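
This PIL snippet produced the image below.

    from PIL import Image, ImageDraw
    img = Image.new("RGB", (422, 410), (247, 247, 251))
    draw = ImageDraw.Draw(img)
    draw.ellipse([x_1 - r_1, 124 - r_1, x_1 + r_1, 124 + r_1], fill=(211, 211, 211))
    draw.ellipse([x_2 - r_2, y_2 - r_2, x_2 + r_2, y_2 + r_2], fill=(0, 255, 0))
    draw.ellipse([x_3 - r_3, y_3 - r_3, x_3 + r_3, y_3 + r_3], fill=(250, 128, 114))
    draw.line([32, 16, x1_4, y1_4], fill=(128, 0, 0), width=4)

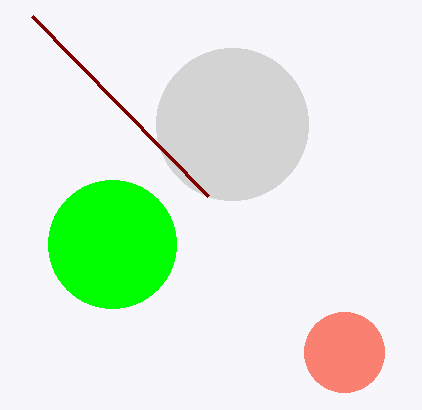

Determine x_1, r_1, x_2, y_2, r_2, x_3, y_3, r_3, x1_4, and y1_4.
x_1 = 232; r_1 = 76; x_2 = 112; y_2 = 244; r_2 = 64; x_3 = 344; y_3 = 352; r_3 = 40; x1_4 = 208; y1_4 = 196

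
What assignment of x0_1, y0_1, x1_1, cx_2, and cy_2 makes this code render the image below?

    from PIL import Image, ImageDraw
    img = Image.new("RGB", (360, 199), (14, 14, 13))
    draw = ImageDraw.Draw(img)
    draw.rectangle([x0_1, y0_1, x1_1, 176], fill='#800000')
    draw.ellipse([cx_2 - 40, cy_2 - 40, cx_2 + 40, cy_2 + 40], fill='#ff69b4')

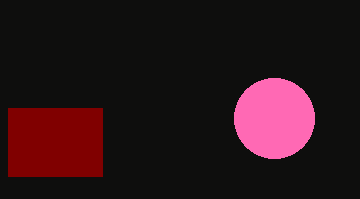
x0_1 = 8, y0_1 = 108, x1_1 = 102, cx_2 = 274, cy_2 = 118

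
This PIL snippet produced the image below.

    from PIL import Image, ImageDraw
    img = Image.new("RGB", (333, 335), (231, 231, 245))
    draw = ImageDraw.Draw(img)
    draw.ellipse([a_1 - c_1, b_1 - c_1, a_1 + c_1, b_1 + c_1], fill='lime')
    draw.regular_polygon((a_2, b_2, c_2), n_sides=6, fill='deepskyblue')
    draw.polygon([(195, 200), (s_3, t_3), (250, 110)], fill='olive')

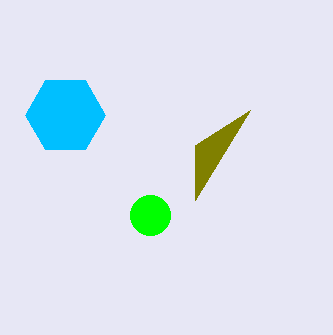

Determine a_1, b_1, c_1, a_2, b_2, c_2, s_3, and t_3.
a_1 = 150; b_1 = 215; c_1 = 20; a_2 = 65; b_2 = 115; c_2 = 40; s_3 = 195; t_3 = 145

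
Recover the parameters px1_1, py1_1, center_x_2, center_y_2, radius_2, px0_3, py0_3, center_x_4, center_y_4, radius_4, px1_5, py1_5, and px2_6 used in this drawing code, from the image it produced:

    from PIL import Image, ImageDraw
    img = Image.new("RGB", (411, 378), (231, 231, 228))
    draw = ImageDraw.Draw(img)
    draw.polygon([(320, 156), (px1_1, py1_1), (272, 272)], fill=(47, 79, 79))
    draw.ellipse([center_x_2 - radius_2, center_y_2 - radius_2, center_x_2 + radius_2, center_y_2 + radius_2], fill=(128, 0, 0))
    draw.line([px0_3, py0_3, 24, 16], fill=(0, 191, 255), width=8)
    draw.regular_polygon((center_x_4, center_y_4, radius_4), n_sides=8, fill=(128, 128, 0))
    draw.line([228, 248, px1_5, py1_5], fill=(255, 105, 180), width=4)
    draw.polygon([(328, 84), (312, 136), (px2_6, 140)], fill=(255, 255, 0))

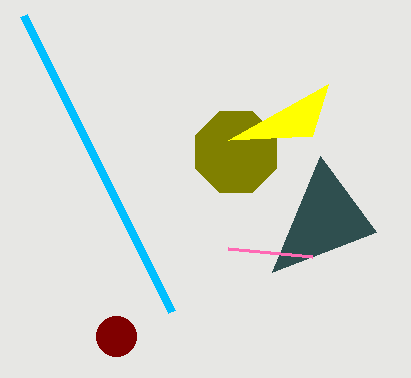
px1_1 = 376; py1_1 = 232; center_x_2 = 116; center_y_2 = 336; radius_2 = 20; px0_3 = 172; py0_3 = 312; center_x_4 = 236; center_y_4 = 152; radius_4 = 44; px1_5 = 312; py1_5 = 256; px2_6 = 228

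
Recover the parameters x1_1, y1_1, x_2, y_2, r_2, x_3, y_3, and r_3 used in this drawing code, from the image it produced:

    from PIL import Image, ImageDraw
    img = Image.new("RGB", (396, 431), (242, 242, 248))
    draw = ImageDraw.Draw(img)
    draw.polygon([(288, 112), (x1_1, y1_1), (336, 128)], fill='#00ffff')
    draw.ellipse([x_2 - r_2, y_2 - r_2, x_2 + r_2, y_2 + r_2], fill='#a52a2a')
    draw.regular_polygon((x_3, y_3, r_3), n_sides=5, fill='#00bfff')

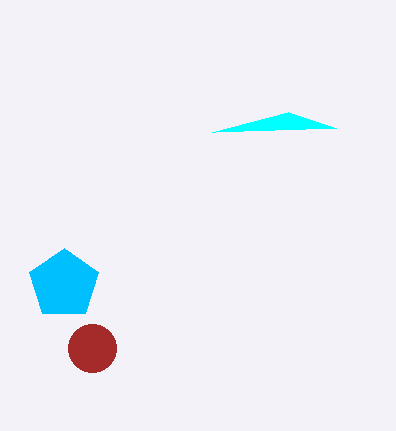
x1_1 = 212
y1_1 = 132
x_2 = 92
y_2 = 348
r_2 = 24
x_3 = 64
y_3 = 284
r_3 = 36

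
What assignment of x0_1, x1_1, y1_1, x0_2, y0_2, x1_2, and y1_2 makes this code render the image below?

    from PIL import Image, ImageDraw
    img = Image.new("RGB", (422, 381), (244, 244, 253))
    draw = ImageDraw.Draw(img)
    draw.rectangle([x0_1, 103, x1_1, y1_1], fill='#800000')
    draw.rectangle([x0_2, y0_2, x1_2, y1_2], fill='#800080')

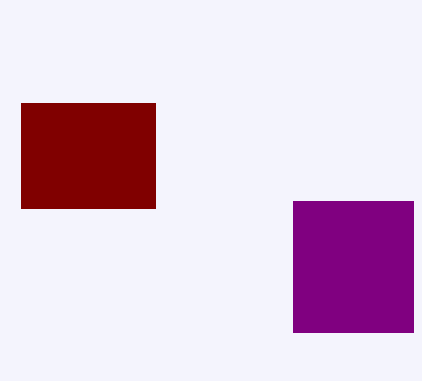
x0_1 = 21; x1_1 = 155; y1_1 = 208; x0_2 = 293; y0_2 = 201; x1_2 = 413; y1_2 = 332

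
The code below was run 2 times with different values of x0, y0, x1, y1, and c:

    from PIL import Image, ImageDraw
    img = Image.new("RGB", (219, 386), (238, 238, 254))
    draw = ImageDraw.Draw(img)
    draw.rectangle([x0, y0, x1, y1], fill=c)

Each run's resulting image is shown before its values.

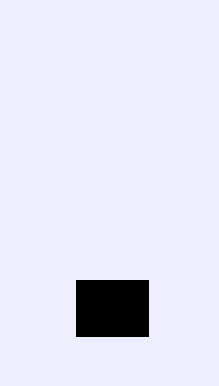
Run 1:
x0 = 76, y0 = 280, x1 = 148, y1 = 336, c = 'black'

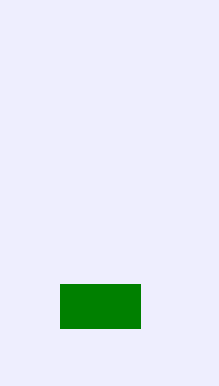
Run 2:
x0 = 60; y0 = 284; x1 = 140; y1 = 328; c = 'green'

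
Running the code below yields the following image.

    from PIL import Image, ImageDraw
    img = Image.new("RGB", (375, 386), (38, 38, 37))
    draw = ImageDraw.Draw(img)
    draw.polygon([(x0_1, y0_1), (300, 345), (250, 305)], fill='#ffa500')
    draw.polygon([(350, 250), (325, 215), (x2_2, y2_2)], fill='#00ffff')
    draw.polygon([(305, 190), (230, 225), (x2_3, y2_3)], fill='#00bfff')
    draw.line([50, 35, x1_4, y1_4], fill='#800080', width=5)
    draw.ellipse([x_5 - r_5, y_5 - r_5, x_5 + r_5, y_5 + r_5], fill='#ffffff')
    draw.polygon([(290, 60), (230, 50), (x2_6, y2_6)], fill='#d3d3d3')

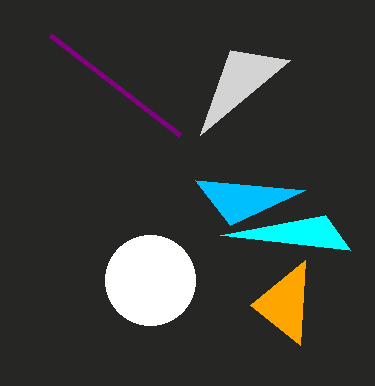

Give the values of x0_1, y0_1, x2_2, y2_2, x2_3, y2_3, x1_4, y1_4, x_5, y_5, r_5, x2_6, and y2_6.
x0_1 = 305
y0_1 = 260
x2_2 = 220
y2_2 = 235
x2_3 = 195
y2_3 = 180
x1_4 = 180
y1_4 = 135
x_5 = 150
y_5 = 280
r_5 = 45
x2_6 = 200
y2_6 = 135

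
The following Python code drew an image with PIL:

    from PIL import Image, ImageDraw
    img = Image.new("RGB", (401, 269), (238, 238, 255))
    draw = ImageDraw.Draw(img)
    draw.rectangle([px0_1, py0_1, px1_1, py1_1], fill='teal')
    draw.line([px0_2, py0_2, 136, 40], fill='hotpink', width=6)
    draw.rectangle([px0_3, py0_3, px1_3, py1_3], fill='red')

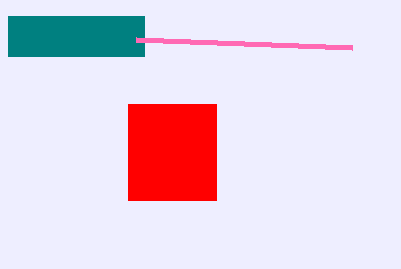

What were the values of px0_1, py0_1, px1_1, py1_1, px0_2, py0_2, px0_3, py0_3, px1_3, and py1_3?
px0_1 = 8, py0_1 = 16, px1_1 = 144, py1_1 = 56, px0_2 = 352, py0_2 = 48, px0_3 = 128, py0_3 = 104, px1_3 = 216, py1_3 = 200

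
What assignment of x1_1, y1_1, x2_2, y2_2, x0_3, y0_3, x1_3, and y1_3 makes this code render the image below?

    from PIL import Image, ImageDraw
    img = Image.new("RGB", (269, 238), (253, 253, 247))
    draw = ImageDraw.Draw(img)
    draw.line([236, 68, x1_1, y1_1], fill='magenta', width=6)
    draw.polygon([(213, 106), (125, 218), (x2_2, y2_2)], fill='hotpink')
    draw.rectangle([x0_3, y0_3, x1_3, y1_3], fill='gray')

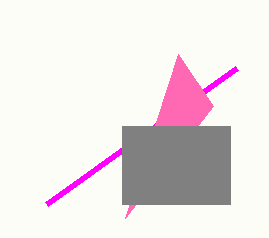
x1_1 = 46; y1_1 = 204; x2_2 = 178; y2_2 = 54; x0_3 = 122; y0_3 = 126; x1_3 = 230; y1_3 = 204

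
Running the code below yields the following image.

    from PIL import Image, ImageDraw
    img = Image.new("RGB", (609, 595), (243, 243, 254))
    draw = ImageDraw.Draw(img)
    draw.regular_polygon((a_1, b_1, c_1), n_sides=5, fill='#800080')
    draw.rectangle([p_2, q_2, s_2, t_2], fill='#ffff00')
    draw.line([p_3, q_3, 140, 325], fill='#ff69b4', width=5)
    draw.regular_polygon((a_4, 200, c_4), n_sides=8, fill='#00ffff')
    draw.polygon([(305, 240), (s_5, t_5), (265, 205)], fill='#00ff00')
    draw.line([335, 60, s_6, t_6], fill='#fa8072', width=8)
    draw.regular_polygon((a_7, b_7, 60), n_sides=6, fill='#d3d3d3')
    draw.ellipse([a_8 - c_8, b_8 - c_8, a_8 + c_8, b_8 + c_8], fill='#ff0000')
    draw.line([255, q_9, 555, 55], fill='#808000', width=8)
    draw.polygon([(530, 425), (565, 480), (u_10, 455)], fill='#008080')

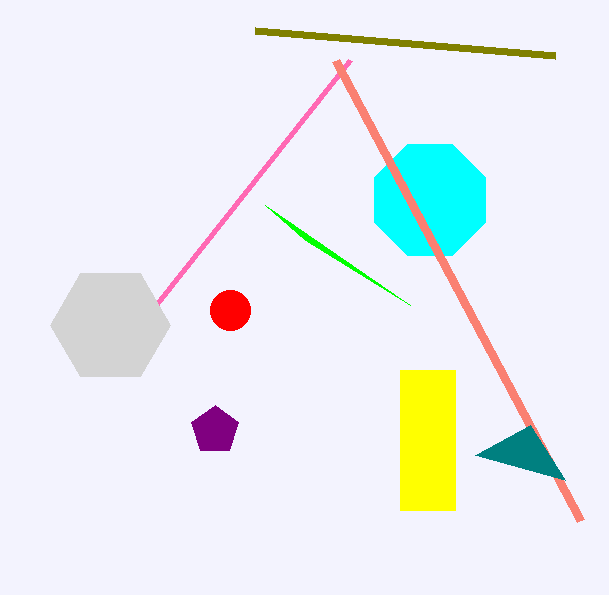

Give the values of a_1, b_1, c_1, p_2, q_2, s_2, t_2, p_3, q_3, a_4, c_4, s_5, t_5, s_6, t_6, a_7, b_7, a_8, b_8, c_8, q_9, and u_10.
a_1 = 215
b_1 = 430
c_1 = 25
p_2 = 400
q_2 = 370
s_2 = 455
t_2 = 510
p_3 = 350
q_3 = 60
a_4 = 430
c_4 = 60
s_5 = 410
t_5 = 305
s_6 = 580
t_6 = 520
a_7 = 110
b_7 = 325
a_8 = 230
b_8 = 310
c_8 = 20
q_9 = 30
u_10 = 475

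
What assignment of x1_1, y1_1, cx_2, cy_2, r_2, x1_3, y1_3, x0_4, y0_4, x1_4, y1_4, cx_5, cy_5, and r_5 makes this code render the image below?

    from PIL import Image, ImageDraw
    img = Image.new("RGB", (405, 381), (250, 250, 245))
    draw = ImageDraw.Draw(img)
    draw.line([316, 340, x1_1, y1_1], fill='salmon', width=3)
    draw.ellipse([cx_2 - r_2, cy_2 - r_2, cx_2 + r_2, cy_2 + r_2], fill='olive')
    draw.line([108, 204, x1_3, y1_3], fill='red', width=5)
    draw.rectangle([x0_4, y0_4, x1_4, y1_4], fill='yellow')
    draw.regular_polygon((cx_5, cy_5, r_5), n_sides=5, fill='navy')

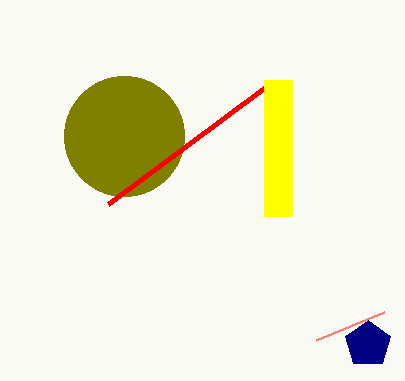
x1_1 = 384, y1_1 = 312, cx_2 = 124, cy_2 = 136, r_2 = 60, x1_3 = 264, y1_3 = 88, x0_4 = 264, y0_4 = 80, x1_4 = 292, y1_4 = 216, cx_5 = 368, cy_5 = 344, r_5 = 24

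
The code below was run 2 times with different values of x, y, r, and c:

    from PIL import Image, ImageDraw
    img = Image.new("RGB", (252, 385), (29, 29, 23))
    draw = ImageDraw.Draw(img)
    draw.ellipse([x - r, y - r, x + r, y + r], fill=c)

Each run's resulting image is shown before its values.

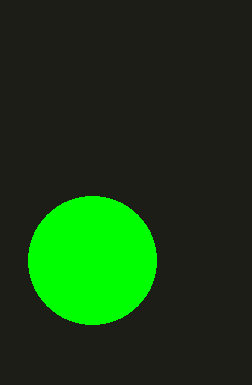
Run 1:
x = 92, y = 260, r = 64, c = 'lime'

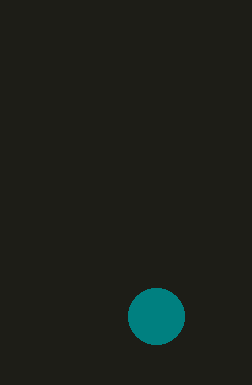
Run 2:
x = 156, y = 316, r = 28, c = 'teal'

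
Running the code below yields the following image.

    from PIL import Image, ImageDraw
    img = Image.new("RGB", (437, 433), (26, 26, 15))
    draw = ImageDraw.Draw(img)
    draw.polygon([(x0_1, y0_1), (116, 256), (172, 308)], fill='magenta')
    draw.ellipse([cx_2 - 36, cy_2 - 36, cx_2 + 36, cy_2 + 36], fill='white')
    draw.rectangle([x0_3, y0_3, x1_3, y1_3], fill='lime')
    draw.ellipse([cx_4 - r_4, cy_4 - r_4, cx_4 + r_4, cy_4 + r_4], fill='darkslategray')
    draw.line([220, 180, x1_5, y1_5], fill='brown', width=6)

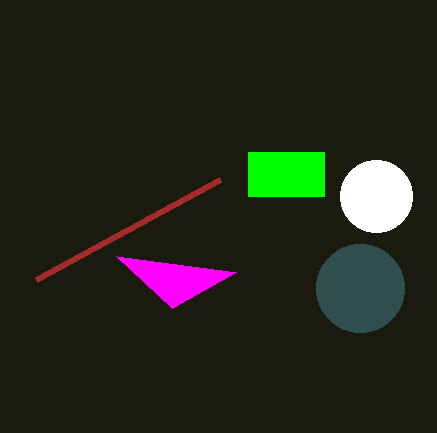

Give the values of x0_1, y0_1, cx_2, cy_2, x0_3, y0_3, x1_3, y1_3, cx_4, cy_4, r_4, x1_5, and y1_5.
x0_1 = 236, y0_1 = 272, cx_2 = 376, cy_2 = 196, x0_3 = 248, y0_3 = 152, x1_3 = 324, y1_3 = 196, cx_4 = 360, cy_4 = 288, r_4 = 44, x1_5 = 36, y1_5 = 280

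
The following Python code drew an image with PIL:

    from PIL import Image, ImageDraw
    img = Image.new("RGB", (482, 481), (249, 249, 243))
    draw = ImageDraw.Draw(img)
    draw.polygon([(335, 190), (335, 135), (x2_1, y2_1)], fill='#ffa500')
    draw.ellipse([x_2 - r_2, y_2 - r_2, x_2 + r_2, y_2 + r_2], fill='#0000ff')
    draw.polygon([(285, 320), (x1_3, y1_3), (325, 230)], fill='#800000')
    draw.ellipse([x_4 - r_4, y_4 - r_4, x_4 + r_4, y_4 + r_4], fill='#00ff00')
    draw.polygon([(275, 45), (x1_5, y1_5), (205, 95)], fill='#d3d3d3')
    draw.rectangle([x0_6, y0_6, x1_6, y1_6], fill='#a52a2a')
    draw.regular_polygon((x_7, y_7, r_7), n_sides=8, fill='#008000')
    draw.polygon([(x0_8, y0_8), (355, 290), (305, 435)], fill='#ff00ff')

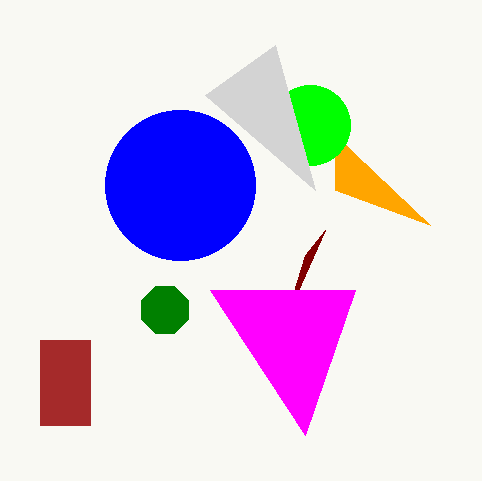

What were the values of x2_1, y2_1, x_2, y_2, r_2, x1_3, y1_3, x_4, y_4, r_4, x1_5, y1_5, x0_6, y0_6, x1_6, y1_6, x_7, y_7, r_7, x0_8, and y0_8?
x2_1 = 430
y2_1 = 225
x_2 = 180
y_2 = 185
r_2 = 75
x1_3 = 305
y1_3 = 255
x_4 = 310
y_4 = 125
r_4 = 40
x1_5 = 315
y1_5 = 190
x0_6 = 40
y0_6 = 340
x1_6 = 90
y1_6 = 425
x_7 = 165
y_7 = 310
r_7 = 25
x0_8 = 210
y0_8 = 290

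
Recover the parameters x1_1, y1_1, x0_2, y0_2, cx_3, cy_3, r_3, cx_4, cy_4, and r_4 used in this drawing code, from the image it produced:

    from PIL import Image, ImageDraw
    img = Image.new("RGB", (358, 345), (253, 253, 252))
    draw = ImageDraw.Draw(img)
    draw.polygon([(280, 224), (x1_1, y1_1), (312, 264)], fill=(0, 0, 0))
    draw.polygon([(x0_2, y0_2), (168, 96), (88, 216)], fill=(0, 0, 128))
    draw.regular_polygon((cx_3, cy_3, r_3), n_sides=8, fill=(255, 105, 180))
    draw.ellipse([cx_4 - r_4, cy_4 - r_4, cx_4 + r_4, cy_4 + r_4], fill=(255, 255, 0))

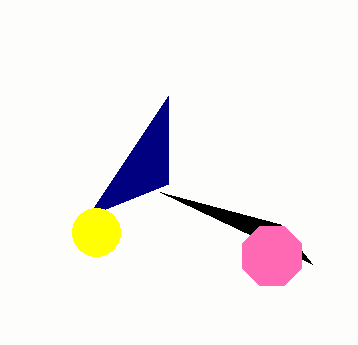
x1_1 = 160, y1_1 = 192, x0_2 = 168, y0_2 = 184, cx_3 = 272, cy_3 = 256, r_3 = 32, cx_4 = 96, cy_4 = 232, r_4 = 24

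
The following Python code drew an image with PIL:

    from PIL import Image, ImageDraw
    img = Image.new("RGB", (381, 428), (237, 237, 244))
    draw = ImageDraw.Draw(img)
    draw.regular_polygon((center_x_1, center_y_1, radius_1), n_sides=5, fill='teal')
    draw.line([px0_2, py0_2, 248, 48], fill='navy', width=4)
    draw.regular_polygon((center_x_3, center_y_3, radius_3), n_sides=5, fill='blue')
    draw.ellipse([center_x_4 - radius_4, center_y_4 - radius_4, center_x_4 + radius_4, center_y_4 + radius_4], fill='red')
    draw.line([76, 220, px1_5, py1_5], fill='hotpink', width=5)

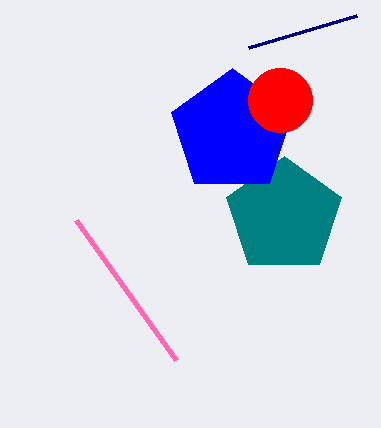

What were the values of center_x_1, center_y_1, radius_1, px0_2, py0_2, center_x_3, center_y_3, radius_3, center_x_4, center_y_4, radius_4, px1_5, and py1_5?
center_x_1 = 284; center_y_1 = 216; radius_1 = 60; px0_2 = 356; py0_2 = 16; center_x_3 = 232; center_y_3 = 132; radius_3 = 64; center_x_4 = 280; center_y_4 = 100; radius_4 = 32; px1_5 = 176; py1_5 = 360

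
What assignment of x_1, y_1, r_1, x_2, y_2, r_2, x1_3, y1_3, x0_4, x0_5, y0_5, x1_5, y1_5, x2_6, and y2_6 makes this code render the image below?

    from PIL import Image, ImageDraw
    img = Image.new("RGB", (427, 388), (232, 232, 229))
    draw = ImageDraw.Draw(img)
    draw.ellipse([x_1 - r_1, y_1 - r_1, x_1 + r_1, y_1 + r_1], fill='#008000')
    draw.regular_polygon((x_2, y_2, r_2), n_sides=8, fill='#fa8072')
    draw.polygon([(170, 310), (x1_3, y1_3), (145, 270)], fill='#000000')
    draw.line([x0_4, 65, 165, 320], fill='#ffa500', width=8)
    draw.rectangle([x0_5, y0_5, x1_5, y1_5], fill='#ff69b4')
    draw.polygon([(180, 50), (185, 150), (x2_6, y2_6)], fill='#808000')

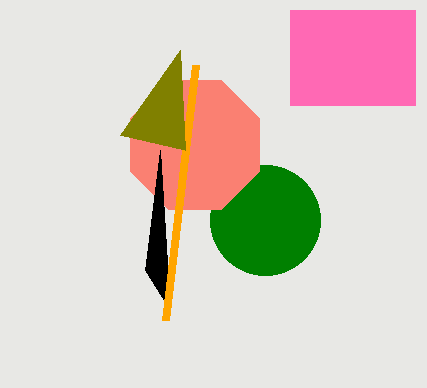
x_1 = 265
y_1 = 220
r_1 = 55
x_2 = 195
y_2 = 145
r_2 = 70
x1_3 = 160
y1_3 = 150
x0_4 = 195
x0_5 = 290
y0_5 = 10
x1_5 = 415
y1_5 = 105
x2_6 = 120
y2_6 = 135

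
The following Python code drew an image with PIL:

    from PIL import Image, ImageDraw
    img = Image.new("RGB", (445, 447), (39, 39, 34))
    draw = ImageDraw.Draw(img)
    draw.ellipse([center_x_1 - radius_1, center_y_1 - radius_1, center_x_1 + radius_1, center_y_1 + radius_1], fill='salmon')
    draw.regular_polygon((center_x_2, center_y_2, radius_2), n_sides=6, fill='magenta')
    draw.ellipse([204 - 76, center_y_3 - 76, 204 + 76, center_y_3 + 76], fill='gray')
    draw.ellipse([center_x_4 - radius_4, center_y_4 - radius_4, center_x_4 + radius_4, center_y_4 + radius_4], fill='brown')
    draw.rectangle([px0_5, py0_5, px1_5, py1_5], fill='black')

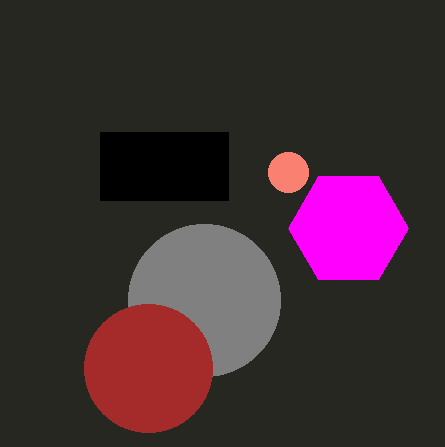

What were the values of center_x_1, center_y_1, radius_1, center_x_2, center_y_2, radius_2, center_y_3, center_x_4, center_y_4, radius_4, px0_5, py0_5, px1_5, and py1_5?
center_x_1 = 288
center_y_1 = 172
radius_1 = 20
center_x_2 = 348
center_y_2 = 228
radius_2 = 60
center_y_3 = 300
center_x_4 = 148
center_y_4 = 368
radius_4 = 64
px0_5 = 100
py0_5 = 132
px1_5 = 228
py1_5 = 200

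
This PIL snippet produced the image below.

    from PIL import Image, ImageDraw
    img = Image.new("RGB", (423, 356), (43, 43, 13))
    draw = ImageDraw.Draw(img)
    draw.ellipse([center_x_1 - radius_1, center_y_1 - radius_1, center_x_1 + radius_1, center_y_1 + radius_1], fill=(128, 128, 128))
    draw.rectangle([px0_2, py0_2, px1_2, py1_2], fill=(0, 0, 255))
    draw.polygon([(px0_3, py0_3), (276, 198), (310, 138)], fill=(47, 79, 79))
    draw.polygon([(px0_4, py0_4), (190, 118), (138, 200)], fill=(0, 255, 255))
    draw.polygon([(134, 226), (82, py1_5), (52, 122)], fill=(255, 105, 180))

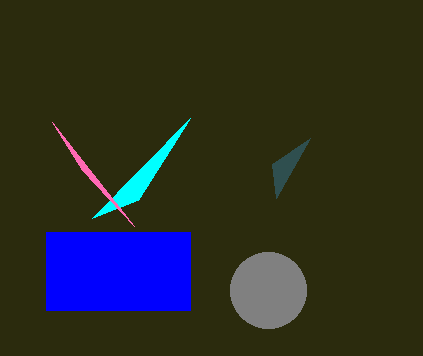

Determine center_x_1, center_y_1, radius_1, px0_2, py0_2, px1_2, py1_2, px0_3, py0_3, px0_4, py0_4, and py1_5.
center_x_1 = 268; center_y_1 = 290; radius_1 = 38; px0_2 = 46; py0_2 = 232; px1_2 = 190; py1_2 = 310; px0_3 = 272; py0_3 = 164; px0_4 = 92; py0_4 = 218; py1_5 = 170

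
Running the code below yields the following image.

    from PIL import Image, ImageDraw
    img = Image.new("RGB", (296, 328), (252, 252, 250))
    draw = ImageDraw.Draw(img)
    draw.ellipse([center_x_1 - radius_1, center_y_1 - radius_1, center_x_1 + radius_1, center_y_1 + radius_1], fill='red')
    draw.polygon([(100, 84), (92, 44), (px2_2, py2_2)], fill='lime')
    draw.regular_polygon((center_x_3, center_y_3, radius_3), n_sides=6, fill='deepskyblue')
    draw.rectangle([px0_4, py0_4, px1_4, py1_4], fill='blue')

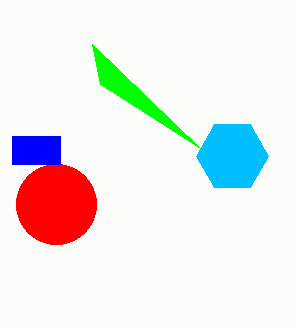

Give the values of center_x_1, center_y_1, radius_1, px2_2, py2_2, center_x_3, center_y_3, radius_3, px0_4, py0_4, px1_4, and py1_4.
center_x_1 = 56, center_y_1 = 204, radius_1 = 40, px2_2 = 200, py2_2 = 148, center_x_3 = 232, center_y_3 = 156, radius_3 = 36, px0_4 = 12, py0_4 = 136, px1_4 = 60, py1_4 = 164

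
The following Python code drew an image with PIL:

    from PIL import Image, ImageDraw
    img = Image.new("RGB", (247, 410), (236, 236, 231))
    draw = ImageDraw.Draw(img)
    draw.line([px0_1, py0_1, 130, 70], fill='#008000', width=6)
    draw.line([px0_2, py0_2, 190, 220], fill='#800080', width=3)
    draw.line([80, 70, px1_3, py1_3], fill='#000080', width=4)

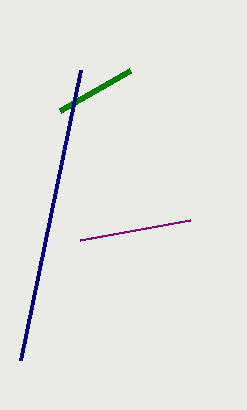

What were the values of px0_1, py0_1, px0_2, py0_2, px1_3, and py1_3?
px0_1 = 60, py0_1 = 110, px0_2 = 80, py0_2 = 240, px1_3 = 20, py1_3 = 360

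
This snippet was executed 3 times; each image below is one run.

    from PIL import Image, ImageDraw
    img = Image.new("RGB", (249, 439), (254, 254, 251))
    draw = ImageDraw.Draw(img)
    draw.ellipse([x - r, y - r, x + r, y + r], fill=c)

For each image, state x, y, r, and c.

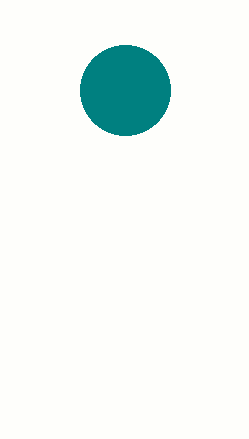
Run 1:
x = 125, y = 90, r = 45, c = 'teal'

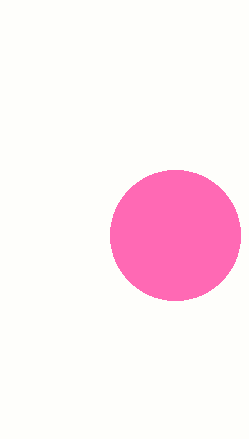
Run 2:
x = 175; y = 235; r = 65; c = 'hotpink'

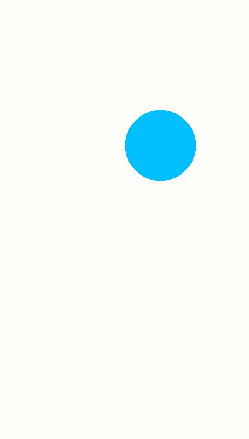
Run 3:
x = 160; y = 145; r = 35; c = 'deepskyblue'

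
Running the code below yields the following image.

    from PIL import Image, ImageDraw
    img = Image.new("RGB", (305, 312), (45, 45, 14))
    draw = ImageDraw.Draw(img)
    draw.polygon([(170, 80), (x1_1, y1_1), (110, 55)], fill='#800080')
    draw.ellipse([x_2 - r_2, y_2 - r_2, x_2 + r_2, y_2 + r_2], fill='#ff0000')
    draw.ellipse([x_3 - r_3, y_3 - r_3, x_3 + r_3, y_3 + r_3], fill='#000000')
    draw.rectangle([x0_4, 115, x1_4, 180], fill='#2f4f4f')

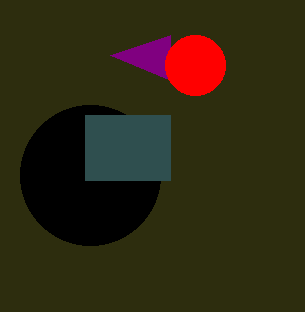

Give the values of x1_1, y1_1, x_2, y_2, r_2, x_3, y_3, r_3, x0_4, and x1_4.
x1_1 = 170
y1_1 = 35
x_2 = 195
y_2 = 65
r_2 = 30
x_3 = 90
y_3 = 175
r_3 = 70
x0_4 = 85
x1_4 = 170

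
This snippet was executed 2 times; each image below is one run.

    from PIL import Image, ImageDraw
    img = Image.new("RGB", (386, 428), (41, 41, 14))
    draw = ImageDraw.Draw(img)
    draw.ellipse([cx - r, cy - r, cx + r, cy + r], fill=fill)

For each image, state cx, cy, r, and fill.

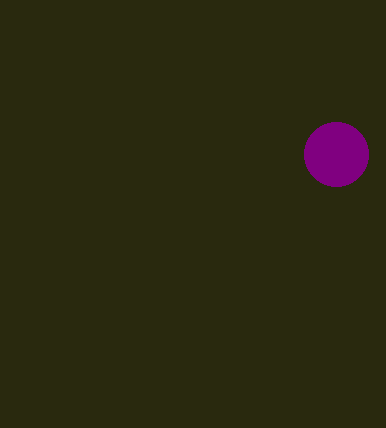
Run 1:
cx = 336
cy = 154
r = 32
fill = 'purple'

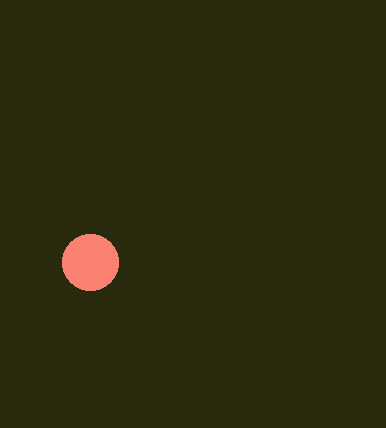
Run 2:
cx = 90; cy = 262; r = 28; fill = 'salmon'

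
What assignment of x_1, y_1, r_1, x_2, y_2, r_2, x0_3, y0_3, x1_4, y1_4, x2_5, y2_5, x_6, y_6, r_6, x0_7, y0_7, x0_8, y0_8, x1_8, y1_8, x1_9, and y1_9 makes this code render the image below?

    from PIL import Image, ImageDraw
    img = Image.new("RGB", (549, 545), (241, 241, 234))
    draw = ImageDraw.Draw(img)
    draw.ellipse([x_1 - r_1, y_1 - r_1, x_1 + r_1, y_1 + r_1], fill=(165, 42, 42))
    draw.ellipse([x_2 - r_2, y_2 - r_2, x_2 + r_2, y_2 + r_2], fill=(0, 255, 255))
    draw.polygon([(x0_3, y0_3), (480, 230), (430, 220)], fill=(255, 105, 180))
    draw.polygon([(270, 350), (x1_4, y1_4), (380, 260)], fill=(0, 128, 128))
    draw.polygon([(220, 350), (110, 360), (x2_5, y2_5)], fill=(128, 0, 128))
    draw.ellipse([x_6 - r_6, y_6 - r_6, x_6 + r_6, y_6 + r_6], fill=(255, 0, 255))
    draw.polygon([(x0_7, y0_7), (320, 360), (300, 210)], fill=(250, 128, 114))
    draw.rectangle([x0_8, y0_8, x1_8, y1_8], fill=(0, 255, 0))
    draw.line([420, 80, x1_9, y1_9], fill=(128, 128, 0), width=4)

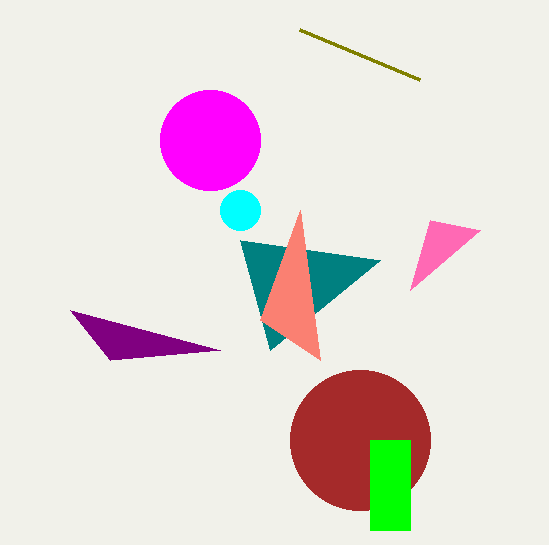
x_1 = 360; y_1 = 440; r_1 = 70; x_2 = 240; y_2 = 210; r_2 = 20; x0_3 = 410; y0_3 = 290; x1_4 = 240; y1_4 = 240; x2_5 = 70; y2_5 = 310; x_6 = 210; y_6 = 140; r_6 = 50; x0_7 = 260; y0_7 = 320; x0_8 = 370; y0_8 = 440; x1_8 = 410; y1_8 = 530; x1_9 = 300; y1_9 = 30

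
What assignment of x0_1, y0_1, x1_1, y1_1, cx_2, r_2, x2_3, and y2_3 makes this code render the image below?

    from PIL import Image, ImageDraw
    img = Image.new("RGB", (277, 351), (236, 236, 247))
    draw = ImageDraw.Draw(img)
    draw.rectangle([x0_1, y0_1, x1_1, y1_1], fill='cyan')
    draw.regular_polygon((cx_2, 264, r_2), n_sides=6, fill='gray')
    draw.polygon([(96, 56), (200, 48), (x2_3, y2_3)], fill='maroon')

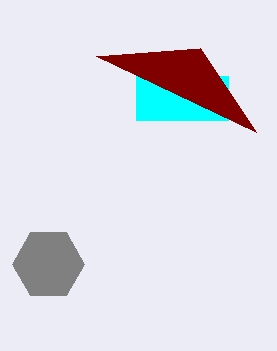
x0_1 = 136, y0_1 = 76, x1_1 = 228, y1_1 = 120, cx_2 = 48, r_2 = 36, x2_3 = 256, y2_3 = 132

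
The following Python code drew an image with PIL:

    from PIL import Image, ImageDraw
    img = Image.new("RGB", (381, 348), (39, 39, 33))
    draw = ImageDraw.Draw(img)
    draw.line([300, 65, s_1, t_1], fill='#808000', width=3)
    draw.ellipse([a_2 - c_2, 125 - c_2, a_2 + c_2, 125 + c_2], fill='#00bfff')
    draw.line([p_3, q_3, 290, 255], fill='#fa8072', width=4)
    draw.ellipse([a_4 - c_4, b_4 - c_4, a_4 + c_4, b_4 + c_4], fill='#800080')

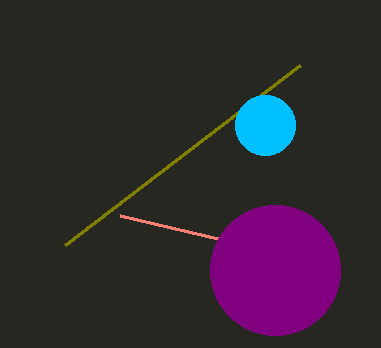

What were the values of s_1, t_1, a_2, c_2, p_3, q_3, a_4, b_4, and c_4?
s_1 = 65; t_1 = 245; a_2 = 265; c_2 = 30; p_3 = 120; q_3 = 215; a_4 = 275; b_4 = 270; c_4 = 65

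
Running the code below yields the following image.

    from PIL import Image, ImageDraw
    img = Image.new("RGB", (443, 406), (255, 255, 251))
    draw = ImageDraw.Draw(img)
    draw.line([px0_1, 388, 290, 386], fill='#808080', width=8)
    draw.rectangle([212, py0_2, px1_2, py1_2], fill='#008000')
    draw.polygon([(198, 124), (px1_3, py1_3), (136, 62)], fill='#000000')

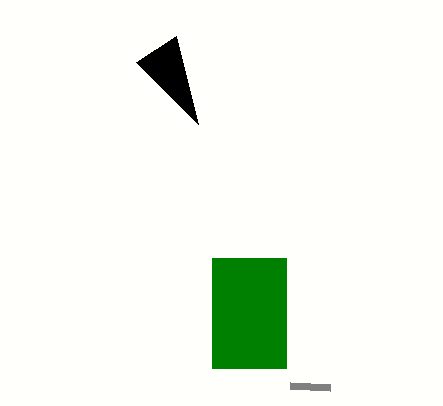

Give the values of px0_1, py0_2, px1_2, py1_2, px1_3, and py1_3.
px0_1 = 330; py0_2 = 258; px1_2 = 286; py1_2 = 368; px1_3 = 176; py1_3 = 36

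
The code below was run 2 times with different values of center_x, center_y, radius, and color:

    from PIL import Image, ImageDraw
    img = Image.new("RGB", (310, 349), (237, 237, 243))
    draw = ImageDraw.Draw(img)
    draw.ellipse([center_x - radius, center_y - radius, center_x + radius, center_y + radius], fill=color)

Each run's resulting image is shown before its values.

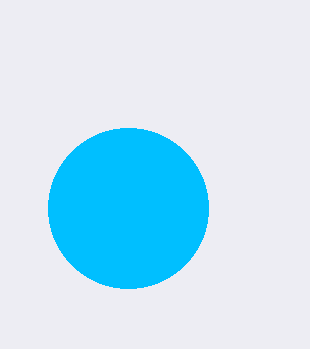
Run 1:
center_x = 128
center_y = 208
radius = 80
color = 'deepskyblue'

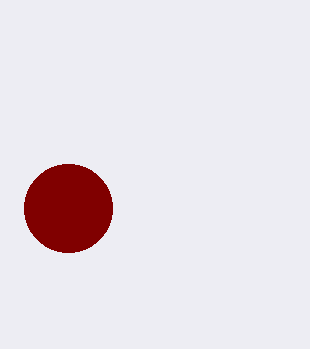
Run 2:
center_x = 68
center_y = 208
radius = 44
color = 'maroon'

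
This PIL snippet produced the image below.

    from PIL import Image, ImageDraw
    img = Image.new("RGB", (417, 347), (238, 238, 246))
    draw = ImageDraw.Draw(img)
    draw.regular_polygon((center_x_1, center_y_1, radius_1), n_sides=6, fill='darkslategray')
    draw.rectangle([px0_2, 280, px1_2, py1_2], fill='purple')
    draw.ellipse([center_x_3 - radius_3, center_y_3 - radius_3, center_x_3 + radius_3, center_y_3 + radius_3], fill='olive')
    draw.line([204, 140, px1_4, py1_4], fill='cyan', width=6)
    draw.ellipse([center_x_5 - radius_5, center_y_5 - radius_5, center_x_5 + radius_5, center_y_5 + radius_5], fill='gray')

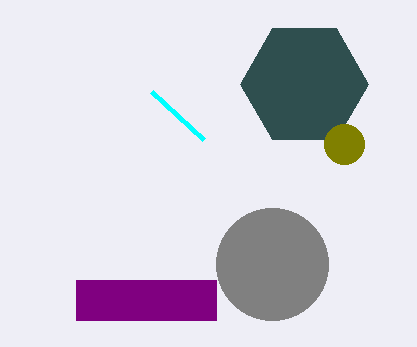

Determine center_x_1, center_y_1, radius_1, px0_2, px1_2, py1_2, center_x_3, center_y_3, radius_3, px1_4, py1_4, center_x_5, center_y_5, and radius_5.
center_x_1 = 304; center_y_1 = 84; radius_1 = 64; px0_2 = 76; px1_2 = 216; py1_2 = 320; center_x_3 = 344; center_y_3 = 144; radius_3 = 20; px1_4 = 152; py1_4 = 92; center_x_5 = 272; center_y_5 = 264; radius_5 = 56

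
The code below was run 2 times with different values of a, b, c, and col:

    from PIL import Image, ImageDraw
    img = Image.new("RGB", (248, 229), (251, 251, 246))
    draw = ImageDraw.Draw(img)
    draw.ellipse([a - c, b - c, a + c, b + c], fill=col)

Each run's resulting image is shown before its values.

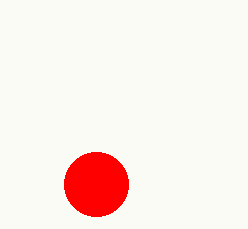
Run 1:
a = 96
b = 184
c = 32
col = 'red'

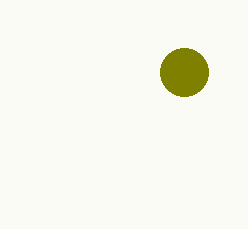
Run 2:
a = 184
b = 72
c = 24
col = 'olive'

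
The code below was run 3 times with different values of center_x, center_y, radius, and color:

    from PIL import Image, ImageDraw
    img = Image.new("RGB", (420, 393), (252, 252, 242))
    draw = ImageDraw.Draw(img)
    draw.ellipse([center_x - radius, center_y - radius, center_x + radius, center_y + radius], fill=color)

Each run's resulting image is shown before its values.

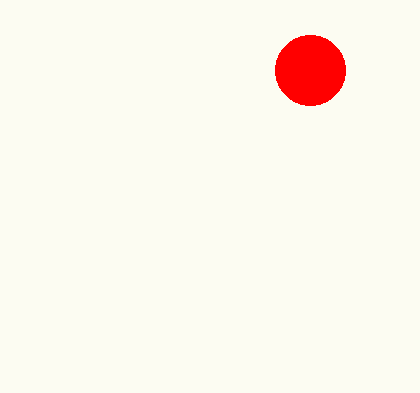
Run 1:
center_x = 310, center_y = 70, radius = 35, color = 'red'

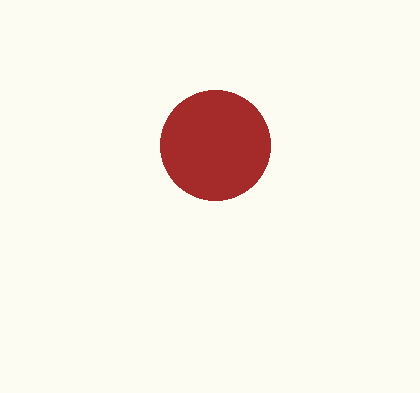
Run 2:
center_x = 215, center_y = 145, radius = 55, color = 'brown'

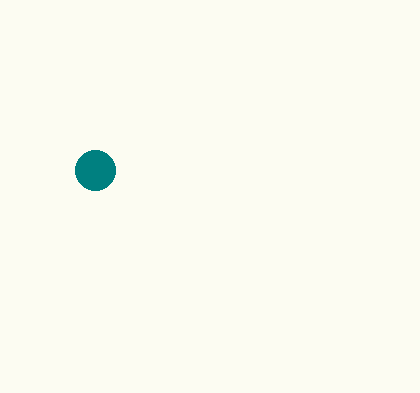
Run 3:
center_x = 95; center_y = 170; radius = 20; color = 'teal'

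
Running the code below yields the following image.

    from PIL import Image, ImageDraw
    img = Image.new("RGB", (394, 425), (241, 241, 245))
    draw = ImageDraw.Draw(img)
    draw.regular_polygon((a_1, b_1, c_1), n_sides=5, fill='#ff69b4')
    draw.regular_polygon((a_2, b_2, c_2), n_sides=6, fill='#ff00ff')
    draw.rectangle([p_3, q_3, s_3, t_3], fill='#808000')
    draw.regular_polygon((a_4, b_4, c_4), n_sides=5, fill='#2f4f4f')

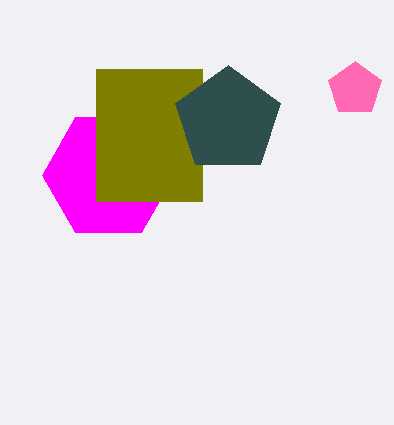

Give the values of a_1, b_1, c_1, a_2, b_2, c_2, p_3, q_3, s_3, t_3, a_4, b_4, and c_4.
a_1 = 355, b_1 = 89, c_1 = 28, a_2 = 108, b_2 = 175, c_2 = 66, p_3 = 96, q_3 = 69, s_3 = 202, t_3 = 201, a_4 = 228, b_4 = 120, c_4 = 55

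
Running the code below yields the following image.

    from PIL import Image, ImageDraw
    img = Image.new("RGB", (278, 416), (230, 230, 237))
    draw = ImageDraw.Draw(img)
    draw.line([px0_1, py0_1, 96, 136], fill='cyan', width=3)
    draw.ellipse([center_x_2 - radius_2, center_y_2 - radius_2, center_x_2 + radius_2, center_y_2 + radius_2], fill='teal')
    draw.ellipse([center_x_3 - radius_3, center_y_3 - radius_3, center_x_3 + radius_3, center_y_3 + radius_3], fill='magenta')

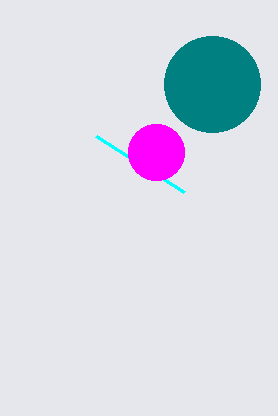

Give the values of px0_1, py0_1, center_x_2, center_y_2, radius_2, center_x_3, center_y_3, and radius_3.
px0_1 = 184; py0_1 = 192; center_x_2 = 212; center_y_2 = 84; radius_2 = 48; center_x_3 = 156; center_y_3 = 152; radius_3 = 28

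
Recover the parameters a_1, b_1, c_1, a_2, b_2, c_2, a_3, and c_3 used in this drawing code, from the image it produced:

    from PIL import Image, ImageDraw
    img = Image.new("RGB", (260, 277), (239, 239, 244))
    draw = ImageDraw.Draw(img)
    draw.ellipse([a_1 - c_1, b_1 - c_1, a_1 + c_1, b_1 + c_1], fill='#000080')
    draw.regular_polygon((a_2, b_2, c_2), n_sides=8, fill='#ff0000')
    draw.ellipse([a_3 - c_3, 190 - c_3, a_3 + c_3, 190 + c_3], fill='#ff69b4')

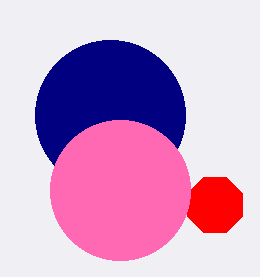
a_1 = 110, b_1 = 115, c_1 = 75, a_2 = 215, b_2 = 205, c_2 = 30, a_3 = 120, c_3 = 70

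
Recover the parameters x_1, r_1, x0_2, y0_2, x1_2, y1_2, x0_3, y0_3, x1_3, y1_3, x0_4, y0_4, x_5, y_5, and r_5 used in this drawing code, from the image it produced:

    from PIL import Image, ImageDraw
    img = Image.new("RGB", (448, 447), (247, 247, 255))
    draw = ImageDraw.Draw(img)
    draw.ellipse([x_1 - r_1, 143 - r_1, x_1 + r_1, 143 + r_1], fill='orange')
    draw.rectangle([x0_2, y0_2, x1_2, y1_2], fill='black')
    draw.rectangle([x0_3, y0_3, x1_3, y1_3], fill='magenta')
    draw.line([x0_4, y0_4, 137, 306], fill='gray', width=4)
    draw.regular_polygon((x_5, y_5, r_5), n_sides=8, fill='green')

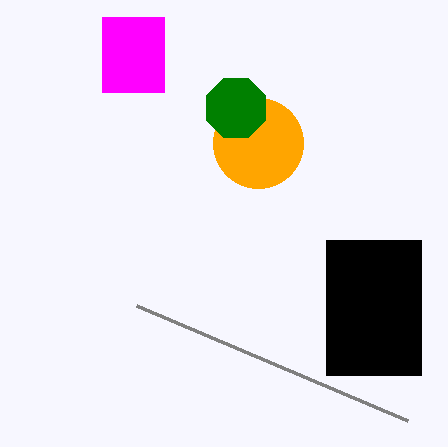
x_1 = 258
r_1 = 45
x0_2 = 326
y0_2 = 240
x1_2 = 421
y1_2 = 375
x0_3 = 102
y0_3 = 17
x1_3 = 164
y1_3 = 92
x0_4 = 408
y0_4 = 421
x_5 = 236
y_5 = 108
r_5 = 32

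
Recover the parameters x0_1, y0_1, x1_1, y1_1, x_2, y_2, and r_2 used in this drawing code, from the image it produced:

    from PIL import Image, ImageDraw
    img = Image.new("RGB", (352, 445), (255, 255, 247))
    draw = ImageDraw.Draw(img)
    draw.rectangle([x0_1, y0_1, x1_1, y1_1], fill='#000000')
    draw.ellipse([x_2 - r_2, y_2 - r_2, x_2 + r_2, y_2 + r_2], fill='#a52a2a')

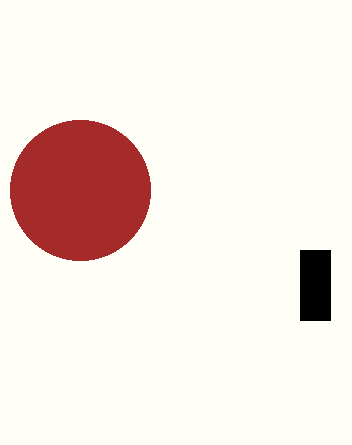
x0_1 = 300; y0_1 = 250; x1_1 = 330; y1_1 = 320; x_2 = 80; y_2 = 190; r_2 = 70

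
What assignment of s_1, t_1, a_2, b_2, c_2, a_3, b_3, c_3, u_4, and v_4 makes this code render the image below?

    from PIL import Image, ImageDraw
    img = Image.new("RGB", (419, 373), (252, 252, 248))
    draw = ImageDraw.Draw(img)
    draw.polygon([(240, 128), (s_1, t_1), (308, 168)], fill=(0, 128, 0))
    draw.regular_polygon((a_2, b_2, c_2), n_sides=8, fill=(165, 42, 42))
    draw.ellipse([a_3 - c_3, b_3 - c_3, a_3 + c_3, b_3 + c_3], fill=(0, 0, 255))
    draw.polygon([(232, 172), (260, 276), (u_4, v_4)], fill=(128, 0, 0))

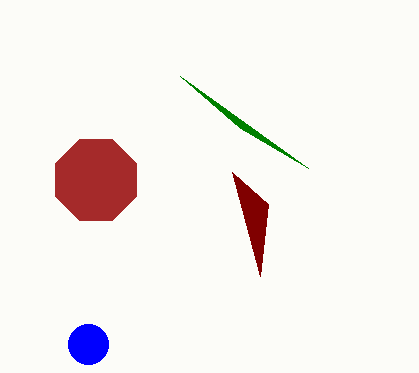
s_1 = 180; t_1 = 76; a_2 = 96; b_2 = 180; c_2 = 44; a_3 = 88; b_3 = 344; c_3 = 20; u_4 = 268; v_4 = 204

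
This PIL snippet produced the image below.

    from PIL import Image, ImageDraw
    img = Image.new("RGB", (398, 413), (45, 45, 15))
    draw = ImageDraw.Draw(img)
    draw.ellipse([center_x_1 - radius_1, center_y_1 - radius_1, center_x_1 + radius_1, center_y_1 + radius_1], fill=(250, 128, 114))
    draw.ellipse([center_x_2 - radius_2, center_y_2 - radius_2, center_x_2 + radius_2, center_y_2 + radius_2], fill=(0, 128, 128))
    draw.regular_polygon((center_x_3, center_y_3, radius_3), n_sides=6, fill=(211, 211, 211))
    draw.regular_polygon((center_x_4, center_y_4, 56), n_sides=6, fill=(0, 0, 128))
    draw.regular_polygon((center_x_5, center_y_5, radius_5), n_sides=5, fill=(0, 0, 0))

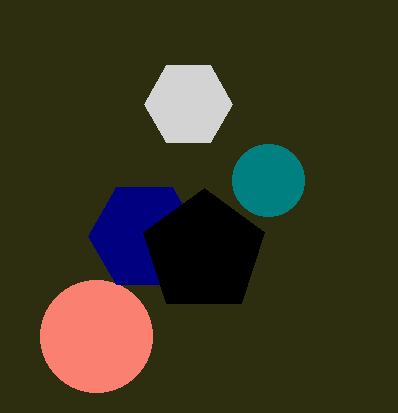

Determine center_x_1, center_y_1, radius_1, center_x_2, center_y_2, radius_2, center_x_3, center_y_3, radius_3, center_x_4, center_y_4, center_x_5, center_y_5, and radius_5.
center_x_1 = 96, center_y_1 = 336, radius_1 = 56, center_x_2 = 268, center_y_2 = 180, radius_2 = 36, center_x_3 = 188, center_y_3 = 104, radius_3 = 44, center_x_4 = 144, center_y_4 = 236, center_x_5 = 204, center_y_5 = 252, radius_5 = 64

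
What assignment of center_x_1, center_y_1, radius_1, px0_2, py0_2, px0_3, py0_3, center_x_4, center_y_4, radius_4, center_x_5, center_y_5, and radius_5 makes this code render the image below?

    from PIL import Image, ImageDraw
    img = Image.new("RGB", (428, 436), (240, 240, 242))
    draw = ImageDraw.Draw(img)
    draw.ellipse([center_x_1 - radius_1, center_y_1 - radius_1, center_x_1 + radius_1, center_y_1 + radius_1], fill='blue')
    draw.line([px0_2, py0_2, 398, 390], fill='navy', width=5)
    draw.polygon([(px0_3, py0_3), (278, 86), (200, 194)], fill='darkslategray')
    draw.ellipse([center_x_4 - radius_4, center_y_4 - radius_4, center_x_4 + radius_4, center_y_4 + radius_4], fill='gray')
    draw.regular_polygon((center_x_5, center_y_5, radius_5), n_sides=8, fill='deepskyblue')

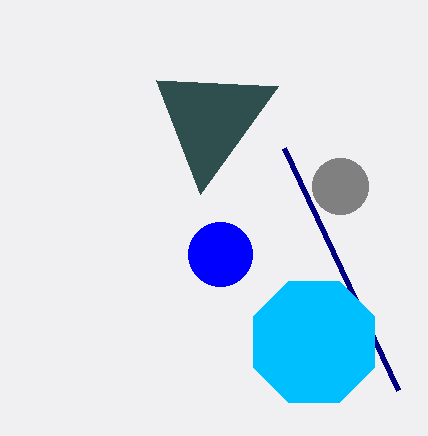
center_x_1 = 220; center_y_1 = 254; radius_1 = 32; px0_2 = 284; py0_2 = 148; px0_3 = 156; py0_3 = 80; center_x_4 = 340; center_y_4 = 186; radius_4 = 28; center_x_5 = 314; center_y_5 = 342; radius_5 = 66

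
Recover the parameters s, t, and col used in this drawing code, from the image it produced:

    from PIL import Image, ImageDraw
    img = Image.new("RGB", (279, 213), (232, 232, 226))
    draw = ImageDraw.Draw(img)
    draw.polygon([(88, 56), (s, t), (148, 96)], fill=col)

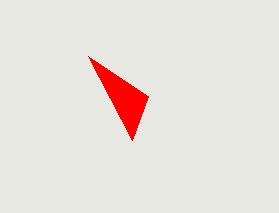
s = 132; t = 140; col = 'red'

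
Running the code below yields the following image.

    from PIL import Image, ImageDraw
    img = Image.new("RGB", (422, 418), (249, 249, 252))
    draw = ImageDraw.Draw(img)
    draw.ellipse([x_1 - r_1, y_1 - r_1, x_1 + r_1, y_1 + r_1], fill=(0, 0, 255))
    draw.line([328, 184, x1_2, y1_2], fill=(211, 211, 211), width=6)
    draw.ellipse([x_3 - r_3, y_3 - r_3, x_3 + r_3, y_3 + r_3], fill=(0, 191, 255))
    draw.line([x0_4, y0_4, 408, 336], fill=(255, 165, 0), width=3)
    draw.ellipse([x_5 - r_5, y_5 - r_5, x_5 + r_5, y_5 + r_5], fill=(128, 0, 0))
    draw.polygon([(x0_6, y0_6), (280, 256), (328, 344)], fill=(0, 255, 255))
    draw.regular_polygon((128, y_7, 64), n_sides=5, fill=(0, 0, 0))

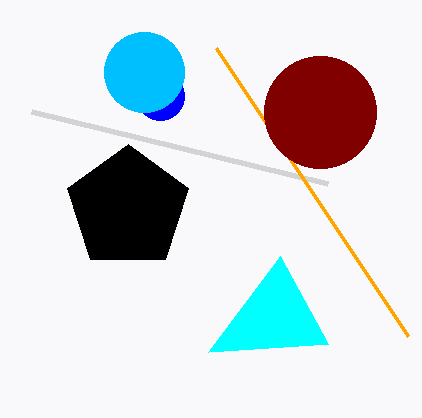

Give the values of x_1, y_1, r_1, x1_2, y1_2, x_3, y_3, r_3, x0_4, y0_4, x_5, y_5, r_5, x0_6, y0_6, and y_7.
x_1 = 160
y_1 = 96
r_1 = 24
x1_2 = 32
y1_2 = 112
x_3 = 144
y_3 = 72
r_3 = 40
x0_4 = 216
y0_4 = 48
x_5 = 320
y_5 = 112
r_5 = 56
x0_6 = 208
y0_6 = 352
y_7 = 208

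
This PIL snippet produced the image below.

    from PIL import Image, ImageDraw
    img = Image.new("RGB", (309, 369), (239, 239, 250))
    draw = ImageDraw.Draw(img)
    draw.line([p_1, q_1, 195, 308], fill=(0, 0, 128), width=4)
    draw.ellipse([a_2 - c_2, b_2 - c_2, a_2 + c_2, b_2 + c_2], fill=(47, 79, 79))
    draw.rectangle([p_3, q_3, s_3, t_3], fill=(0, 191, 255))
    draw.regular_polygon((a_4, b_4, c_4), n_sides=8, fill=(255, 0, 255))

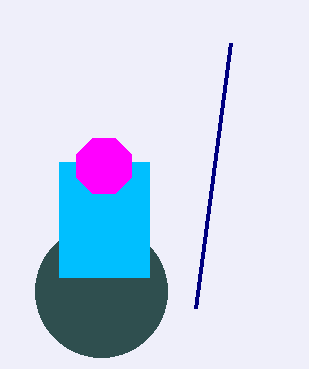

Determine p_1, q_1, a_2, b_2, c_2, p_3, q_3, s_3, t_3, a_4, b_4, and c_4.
p_1 = 230; q_1 = 43; a_2 = 101; b_2 = 291; c_2 = 66; p_3 = 59; q_3 = 162; s_3 = 149; t_3 = 277; a_4 = 104; b_4 = 166; c_4 = 30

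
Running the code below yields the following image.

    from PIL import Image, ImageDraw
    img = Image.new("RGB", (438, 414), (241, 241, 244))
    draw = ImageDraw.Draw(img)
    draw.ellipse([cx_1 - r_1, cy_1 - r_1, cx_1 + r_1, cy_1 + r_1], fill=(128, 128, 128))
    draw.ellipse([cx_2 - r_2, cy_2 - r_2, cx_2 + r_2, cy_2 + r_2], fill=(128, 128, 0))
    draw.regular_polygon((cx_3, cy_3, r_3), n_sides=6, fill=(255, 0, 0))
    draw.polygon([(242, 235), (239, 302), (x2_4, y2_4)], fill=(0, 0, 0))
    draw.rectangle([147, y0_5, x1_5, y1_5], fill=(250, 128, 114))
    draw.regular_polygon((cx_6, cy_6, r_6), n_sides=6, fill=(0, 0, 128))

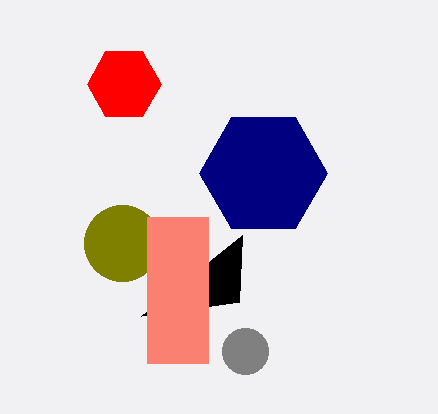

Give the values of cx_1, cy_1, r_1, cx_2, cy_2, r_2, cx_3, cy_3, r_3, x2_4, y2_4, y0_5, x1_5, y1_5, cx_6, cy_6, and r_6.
cx_1 = 245
cy_1 = 351
r_1 = 23
cx_2 = 122
cy_2 = 243
r_2 = 38
cx_3 = 124
cy_3 = 84
r_3 = 37
x2_4 = 141
y2_4 = 316
y0_5 = 217
x1_5 = 208
y1_5 = 363
cx_6 = 263
cy_6 = 173
r_6 = 64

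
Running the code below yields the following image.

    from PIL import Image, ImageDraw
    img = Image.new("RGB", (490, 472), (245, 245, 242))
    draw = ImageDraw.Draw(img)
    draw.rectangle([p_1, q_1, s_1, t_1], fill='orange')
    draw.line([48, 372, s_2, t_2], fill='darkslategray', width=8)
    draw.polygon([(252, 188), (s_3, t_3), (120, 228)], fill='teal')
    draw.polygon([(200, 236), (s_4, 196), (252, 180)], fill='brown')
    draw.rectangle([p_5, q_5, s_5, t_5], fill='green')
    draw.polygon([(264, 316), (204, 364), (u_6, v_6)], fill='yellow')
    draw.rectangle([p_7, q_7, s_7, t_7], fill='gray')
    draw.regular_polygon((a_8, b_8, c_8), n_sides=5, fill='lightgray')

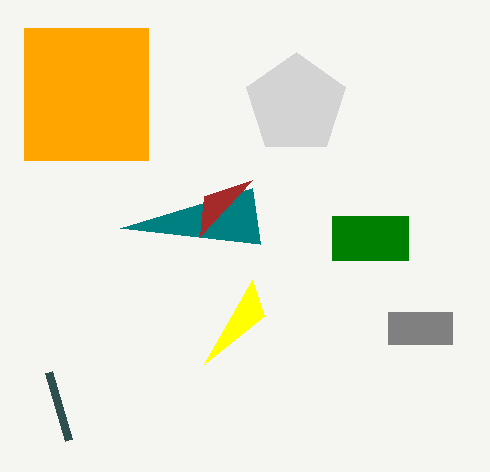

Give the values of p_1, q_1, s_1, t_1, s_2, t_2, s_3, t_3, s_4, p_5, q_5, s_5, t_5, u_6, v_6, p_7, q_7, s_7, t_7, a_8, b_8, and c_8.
p_1 = 24; q_1 = 28; s_1 = 148; t_1 = 160; s_2 = 68; t_2 = 440; s_3 = 260; t_3 = 244; s_4 = 204; p_5 = 332; q_5 = 216; s_5 = 408; t_5 = 260; u_6 = 252; v_6 = 280; p_7 = 388; q_7 = 312; s_7 = 452; t_7 = 344; a_8 = 296; b_8 = 104; c_8 = 52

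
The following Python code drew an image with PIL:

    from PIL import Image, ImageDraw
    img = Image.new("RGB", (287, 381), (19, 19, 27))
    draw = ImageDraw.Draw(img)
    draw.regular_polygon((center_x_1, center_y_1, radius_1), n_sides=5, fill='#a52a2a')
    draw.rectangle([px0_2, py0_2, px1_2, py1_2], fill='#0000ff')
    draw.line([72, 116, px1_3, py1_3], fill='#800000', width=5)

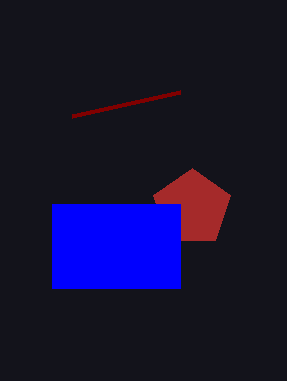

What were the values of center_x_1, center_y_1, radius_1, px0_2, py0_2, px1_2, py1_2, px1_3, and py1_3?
center_x_1 = 192
center_y_1 = 208
radius_1 = 40
px0_2 = 52
py0_2 = 204
px1_2 = 180
py1_2 = 288
px1_3 = 180
py1_3 = 92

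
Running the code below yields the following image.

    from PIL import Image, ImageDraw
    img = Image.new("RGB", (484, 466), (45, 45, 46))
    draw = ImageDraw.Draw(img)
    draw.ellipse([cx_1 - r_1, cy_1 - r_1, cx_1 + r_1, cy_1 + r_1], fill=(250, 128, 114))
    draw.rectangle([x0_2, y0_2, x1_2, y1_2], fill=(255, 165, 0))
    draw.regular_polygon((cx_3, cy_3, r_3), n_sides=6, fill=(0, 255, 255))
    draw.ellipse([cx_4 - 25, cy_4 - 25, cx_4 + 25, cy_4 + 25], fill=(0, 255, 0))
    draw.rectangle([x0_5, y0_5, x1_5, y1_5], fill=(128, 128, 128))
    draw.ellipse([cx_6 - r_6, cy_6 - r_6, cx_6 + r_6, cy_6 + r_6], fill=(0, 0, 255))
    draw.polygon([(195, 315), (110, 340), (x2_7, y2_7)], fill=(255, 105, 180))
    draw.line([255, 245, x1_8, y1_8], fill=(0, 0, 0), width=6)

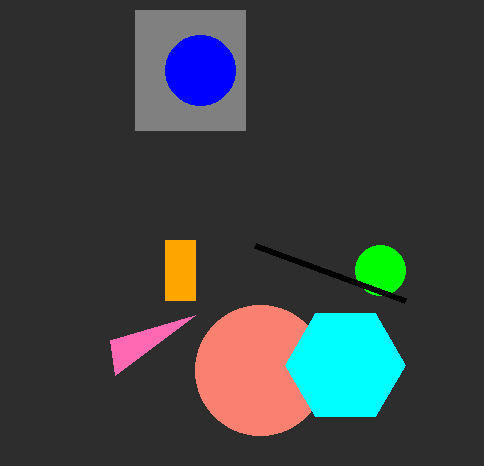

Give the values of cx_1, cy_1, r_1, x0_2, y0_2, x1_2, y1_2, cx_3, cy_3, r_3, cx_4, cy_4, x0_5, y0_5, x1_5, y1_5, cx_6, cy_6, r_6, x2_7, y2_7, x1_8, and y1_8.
cx_1 = 260, cy_1 = 370, r_1 = 65, x0_2 = 165, y0_2 = 240, x1_2 = 195, y1_2 = 300, cx_3 = 345, cy_3 = 365, r_3 = 60, cx_4 = 380, cy_4 = 270, x0_5 = 135, y0_5 = 10, x1_5 = 245, y1_5 = 130, cx_6 = 200, cy_6 = 70, r_6 = 35, x2_7 = 115, y2_7 = 375, x1_8 = 405, y1_8 = 300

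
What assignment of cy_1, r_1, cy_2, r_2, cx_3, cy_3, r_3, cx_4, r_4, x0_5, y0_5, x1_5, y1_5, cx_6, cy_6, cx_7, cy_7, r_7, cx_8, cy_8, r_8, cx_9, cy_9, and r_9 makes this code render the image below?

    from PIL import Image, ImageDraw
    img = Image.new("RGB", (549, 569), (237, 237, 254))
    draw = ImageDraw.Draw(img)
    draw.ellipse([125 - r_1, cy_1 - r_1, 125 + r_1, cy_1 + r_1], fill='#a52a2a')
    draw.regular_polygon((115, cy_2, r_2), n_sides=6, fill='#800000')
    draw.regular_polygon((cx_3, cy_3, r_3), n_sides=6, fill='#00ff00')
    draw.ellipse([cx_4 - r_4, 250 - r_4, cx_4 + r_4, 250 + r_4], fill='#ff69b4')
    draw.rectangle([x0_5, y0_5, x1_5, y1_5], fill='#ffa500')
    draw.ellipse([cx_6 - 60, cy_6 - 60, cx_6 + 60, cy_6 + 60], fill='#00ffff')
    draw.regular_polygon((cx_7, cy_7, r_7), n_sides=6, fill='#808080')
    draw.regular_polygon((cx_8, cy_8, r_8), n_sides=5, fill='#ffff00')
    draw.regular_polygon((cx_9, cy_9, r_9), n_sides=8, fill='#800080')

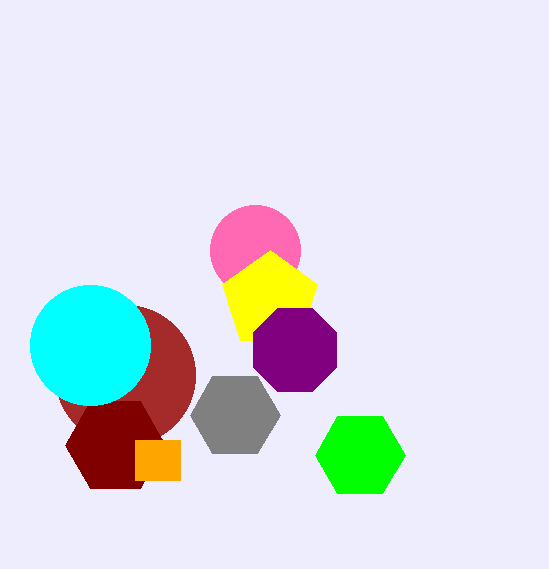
cy_1 = 375, r_1 = 70, cy_2 = 445, r_2 = 50, cx_3 = 360, cy_3 = 455, r_3 = 45, cx_4 = 255, r_4 = 45, x0_5 = 135, y0_5 = 440, x1_5 = 180, y1_5 = 480, cx_6 = 90, cy_6 = 345, cx_7 = 235, cy_7 = 415, r_7 = 45, cx_8 = 270, cy_8 = 300, r_8 = 50, cx_9 = 295, cy_9 = 350, r_9 = 45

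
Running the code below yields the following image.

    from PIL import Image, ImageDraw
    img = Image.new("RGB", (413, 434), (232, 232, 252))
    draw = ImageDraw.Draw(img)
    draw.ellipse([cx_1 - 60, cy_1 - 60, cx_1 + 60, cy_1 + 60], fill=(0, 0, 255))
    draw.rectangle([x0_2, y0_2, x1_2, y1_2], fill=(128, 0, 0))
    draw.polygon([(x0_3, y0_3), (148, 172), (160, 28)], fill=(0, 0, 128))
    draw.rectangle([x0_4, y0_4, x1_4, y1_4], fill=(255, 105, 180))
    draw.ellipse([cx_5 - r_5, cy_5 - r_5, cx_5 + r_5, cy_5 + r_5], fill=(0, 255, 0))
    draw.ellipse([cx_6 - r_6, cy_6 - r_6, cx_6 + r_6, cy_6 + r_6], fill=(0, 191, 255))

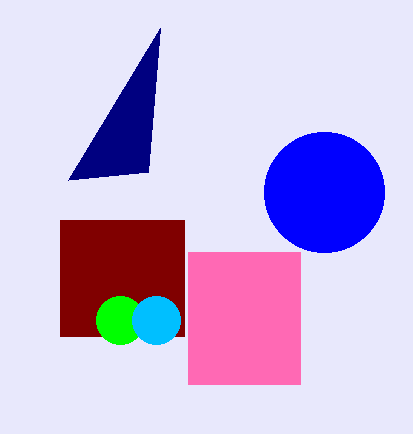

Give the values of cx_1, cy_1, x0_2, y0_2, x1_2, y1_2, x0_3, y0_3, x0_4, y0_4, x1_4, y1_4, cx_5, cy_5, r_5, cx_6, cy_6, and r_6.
cx_1 = 324
cy_1 = 192
x0_2 = 60
y0_2 = 220
x1_2 = 184
y1_2 = 336
x0_3 = 68
y0_3 = 180
x0_4 = 188
y0_4 = 252
x1_4 = 300
y1_4 = 384
cx_5 = 120
cy_5 = 320
r_5 = 24
cx_6 = 156
cy_6 = 320
r_6 = 24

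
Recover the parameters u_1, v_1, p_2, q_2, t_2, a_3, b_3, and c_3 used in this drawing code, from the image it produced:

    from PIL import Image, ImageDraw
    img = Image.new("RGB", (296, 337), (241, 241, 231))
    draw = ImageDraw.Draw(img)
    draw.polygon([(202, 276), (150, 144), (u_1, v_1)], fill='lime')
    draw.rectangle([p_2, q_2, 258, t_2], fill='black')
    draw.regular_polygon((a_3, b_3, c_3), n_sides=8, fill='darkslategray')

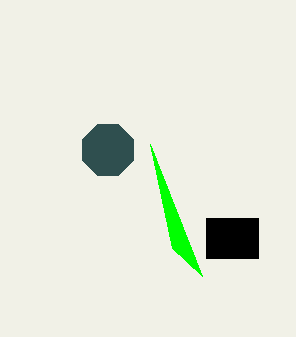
u_1 = 172
v_1 = 248
p_2 = 206
q_2 = 218
t_2 = 258
a_3 = 108
b_3 = 150
c_3 = 28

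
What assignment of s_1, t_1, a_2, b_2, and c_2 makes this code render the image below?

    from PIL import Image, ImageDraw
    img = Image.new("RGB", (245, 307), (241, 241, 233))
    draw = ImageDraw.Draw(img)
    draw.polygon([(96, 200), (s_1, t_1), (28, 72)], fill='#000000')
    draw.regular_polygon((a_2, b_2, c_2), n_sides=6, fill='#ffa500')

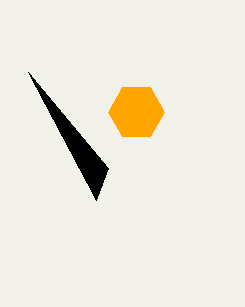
s_1 = 108; t_1 = 168; a_2 = 136; b_2 = 112; c_2 = 28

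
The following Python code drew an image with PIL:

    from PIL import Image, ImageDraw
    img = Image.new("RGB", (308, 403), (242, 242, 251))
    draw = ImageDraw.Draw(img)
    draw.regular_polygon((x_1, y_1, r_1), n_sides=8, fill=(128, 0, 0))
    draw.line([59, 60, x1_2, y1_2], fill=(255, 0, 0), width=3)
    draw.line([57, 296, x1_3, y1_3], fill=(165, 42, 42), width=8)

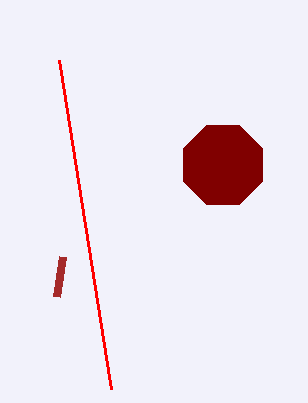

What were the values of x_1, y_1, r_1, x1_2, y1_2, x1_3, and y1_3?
x_1 = 223
y_1 = 165
r_1 = 43
x1_2 = 111
y1_2 = 389
x1_3 = 63
y1_3 = 256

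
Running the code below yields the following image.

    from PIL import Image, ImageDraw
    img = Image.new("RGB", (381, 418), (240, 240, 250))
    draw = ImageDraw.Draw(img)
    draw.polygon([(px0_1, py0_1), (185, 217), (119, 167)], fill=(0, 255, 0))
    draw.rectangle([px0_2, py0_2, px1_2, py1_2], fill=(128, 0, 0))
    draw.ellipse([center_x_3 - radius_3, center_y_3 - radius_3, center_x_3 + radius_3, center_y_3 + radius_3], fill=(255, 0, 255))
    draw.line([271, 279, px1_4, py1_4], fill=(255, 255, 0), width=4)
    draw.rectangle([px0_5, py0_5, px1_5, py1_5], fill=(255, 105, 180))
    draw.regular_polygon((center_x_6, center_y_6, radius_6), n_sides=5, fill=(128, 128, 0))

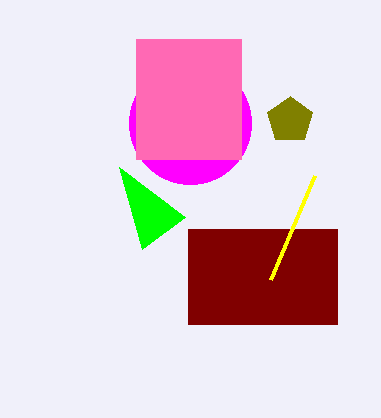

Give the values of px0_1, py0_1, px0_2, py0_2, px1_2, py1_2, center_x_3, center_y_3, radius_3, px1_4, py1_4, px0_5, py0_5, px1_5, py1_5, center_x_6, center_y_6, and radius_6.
px0_1 = 142; py0_1 = 249; px0_2 = 188; py0_2 = 229; px1_2 = 337; py1_2 = 324; center_x_3 = 190; center_y_3 = 123; radius_3 = 61; px1_4 = 315; py1_4 = 175; px0_5 = 136; py0_5 = 39; px1_5 = 241; py1_5 = 159; center_x_6 = 290; center_y_6 = 120; radius_6 = 24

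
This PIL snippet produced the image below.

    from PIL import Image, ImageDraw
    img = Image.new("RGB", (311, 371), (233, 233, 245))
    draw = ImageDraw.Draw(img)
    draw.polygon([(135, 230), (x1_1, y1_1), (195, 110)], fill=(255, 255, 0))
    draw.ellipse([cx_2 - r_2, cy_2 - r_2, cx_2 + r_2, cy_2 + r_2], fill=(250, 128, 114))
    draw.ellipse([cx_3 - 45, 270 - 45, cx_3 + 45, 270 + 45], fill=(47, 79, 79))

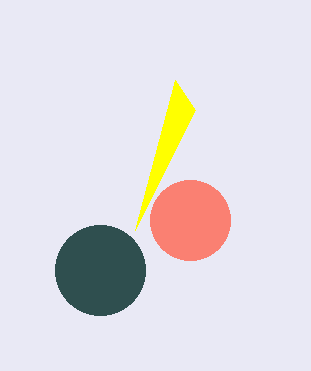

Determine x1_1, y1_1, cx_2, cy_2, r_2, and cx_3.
x1_1 = 175, y1_1 = 80, cx_2 = 190, cy_2 = 220, r_2 = 40, cx_3 = 100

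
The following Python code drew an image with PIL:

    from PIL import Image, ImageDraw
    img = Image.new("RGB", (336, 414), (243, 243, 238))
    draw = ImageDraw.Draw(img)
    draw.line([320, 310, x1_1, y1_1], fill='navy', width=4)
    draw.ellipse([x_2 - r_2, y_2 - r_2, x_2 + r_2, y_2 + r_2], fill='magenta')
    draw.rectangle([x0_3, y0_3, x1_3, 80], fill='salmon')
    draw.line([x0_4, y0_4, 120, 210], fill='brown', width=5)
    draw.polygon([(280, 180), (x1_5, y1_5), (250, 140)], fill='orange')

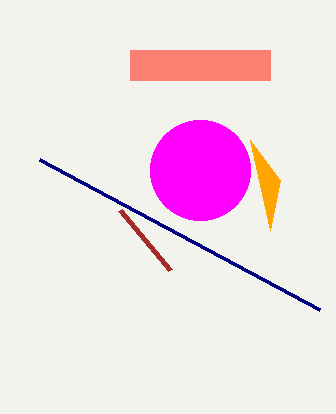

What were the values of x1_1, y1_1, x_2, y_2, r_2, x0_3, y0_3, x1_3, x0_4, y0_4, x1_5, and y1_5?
x1_1 = 40, y1_1 = 160, x_2 = 200, y_2 = 170, r_2 = 50, x0_3 = 130, y0_3 = 50, x1_3 = 270, x0_4 = 170, y0_4 = 270, x1_5 = 270, y1_5 = 230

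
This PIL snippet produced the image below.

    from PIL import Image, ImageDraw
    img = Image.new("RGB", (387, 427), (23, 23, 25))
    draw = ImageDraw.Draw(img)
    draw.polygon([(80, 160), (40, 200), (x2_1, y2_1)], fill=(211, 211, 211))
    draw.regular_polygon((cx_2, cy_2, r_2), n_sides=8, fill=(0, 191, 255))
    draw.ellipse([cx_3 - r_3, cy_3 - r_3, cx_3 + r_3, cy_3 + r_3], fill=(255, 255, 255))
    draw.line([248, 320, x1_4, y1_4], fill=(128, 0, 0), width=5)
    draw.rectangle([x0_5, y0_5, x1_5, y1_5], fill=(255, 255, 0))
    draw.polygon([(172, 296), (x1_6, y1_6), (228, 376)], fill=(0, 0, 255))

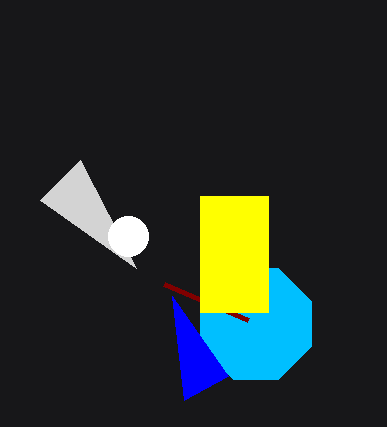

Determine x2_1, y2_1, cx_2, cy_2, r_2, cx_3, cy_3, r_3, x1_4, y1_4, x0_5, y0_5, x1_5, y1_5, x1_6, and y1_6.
x2_1 = 136
y2_1 = 268
cx_2 = 256
cy_2 = 324
r_2 = 60
cx_3 = 128
cy_3 = 236
r_3 = 20
x1_4 = 164
y1_4 = 284
x0_5 = 200
y0_5 = 196
x1_5 = 268
y1_5 = 312
x1_6 = 184
y1_6 = 400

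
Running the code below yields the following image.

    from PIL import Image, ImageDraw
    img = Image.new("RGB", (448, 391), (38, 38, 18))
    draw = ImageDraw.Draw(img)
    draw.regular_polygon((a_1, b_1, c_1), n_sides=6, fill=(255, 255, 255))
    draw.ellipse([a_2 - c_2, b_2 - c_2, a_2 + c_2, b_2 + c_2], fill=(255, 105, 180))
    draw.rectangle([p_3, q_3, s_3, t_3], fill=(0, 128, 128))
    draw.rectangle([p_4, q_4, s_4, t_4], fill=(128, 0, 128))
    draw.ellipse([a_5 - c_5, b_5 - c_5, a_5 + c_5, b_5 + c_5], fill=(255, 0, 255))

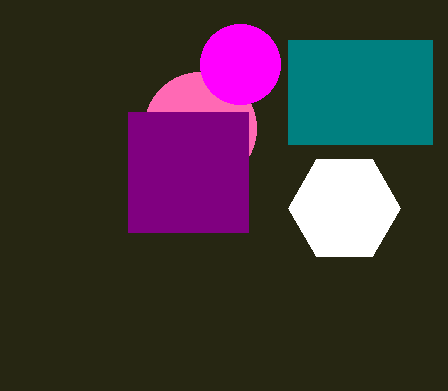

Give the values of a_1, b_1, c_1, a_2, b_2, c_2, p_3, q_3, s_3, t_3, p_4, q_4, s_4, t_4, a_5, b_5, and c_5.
a_1 = 344, b_1 = 208, c_1 = 56, a_2 = 200, b_2 = 128, c_2 = 56, p_3 = 288, q_3 = 40, s_3 = 432, t_3 = 144, p_4 = 128, q_4 = 112, s_4 = 248, t_4 = 232, a_5 = 240, b_5 = 64, c_5 = 40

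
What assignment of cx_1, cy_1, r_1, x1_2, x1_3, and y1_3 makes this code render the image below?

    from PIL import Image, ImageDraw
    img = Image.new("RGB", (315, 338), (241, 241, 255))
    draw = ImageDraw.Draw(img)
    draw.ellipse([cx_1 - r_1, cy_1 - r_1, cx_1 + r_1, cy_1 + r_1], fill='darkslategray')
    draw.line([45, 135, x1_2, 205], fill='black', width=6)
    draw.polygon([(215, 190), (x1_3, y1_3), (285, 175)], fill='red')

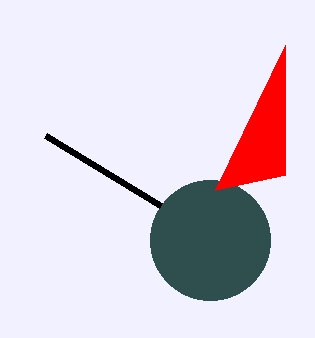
cx_1 = 210
cy_1 = 240
r_1 = 60
x1_2 = 160
x1_3 = 285
y1_3 = 45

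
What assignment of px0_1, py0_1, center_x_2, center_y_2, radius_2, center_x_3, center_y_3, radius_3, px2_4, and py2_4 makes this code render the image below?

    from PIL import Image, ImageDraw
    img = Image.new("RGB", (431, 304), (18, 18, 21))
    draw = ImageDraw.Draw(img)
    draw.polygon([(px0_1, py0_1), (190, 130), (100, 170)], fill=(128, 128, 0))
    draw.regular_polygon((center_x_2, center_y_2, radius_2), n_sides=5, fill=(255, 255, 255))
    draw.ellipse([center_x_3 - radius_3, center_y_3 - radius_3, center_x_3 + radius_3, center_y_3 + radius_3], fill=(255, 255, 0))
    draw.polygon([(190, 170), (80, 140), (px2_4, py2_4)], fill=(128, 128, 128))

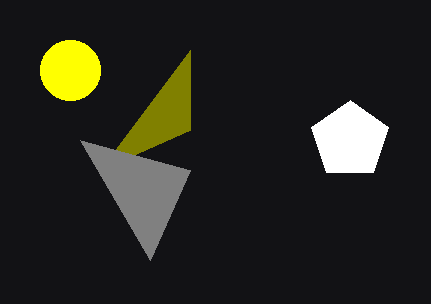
px0_1 = 190
py0_1 = 50
center_x_2 = 350
center_y_2 = 140
radius_2 = 40
center_x_3 = 70
center_y_3 = 70
radius_3 = 30
px2_4 = 150
py2_4 = 260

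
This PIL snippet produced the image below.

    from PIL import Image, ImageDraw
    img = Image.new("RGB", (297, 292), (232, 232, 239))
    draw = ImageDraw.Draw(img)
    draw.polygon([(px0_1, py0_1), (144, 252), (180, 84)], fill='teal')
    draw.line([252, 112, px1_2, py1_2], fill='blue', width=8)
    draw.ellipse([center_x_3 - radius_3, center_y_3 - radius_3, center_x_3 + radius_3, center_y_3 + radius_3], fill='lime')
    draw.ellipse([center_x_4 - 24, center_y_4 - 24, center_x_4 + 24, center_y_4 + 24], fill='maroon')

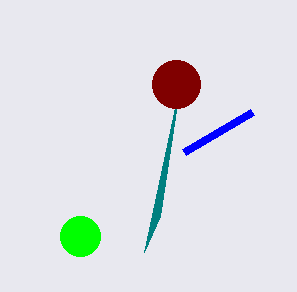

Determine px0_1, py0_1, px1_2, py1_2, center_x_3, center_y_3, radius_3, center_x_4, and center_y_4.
px0_1 = 160; py0_1 = 216; px1_2 = 184; py1_2 = 152; center_x_3 = 80; center_y_3 = 236; radius_3 = 20; center_x_4 = 176; center_y_4 = 84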